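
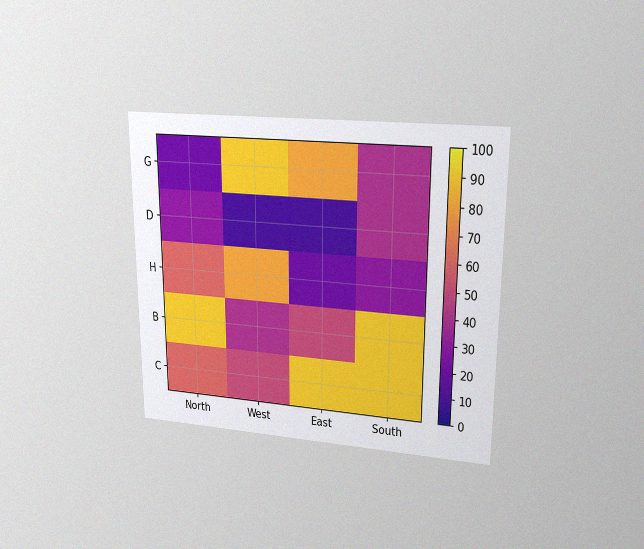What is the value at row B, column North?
90

The chart is viewed at a slight angle, with some photo noise. Matching cell (B, North) against the colorbar gives 90.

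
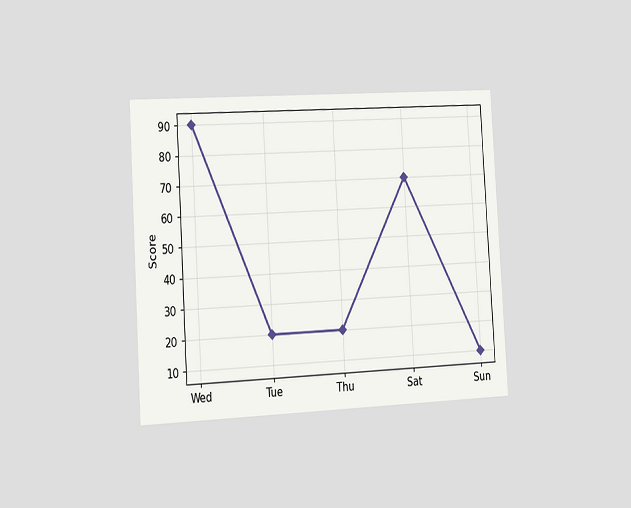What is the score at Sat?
The chart is tilted about 3° counter-clockwise and viewed slightly from the left. At Sat, the line is at 70.

70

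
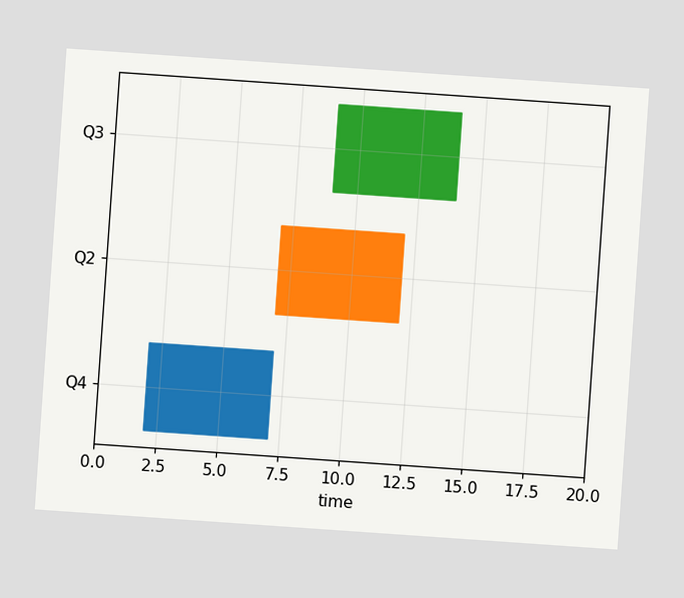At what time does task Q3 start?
9

The chart is tilted about 4° clockwise. The Q3 bar begins at t=9.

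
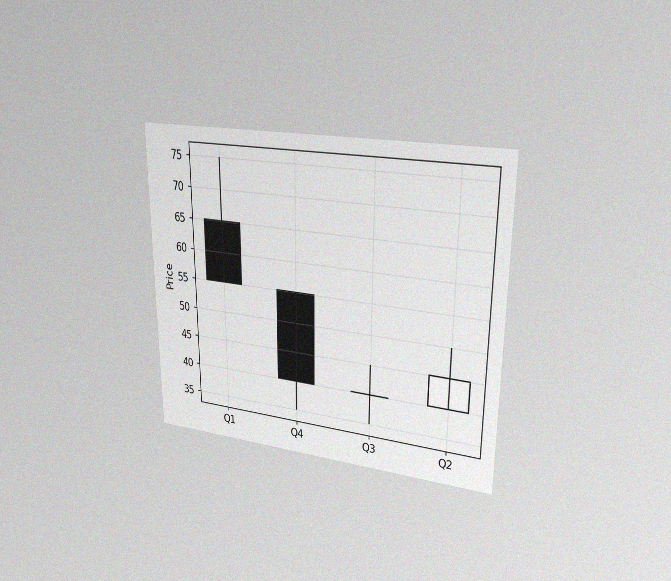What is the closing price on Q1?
55

The chart is viewed at a slight angle, with some photo noise. The Q1 candle closes at 55.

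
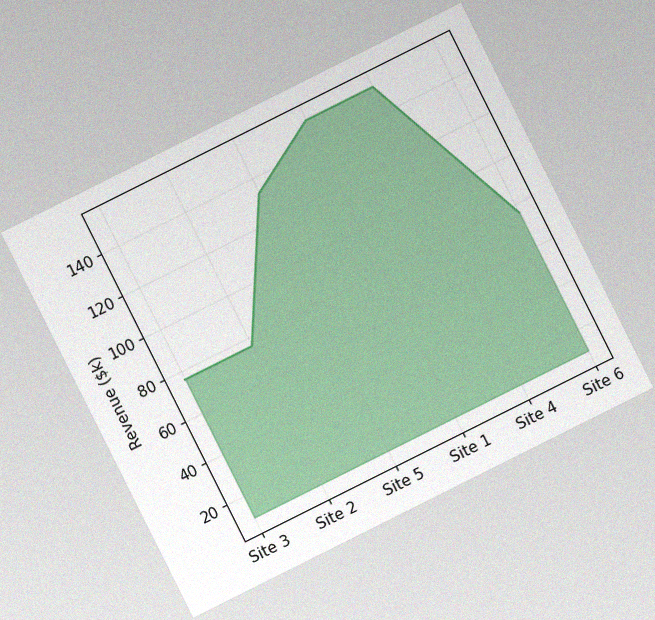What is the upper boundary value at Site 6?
$76k

The chart is tilted about 27° counter-clockwise, with some photo noise. At Site 6 the upper boundary is at $76k.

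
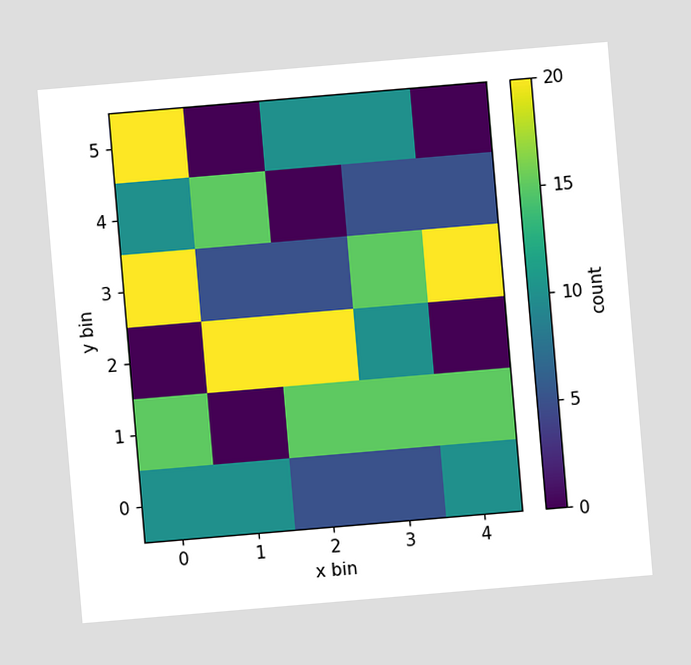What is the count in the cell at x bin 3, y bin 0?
5

The chart is tilted about 5° counter-clockwise. Matching the cell (3, 0) against the colorbar gives 5.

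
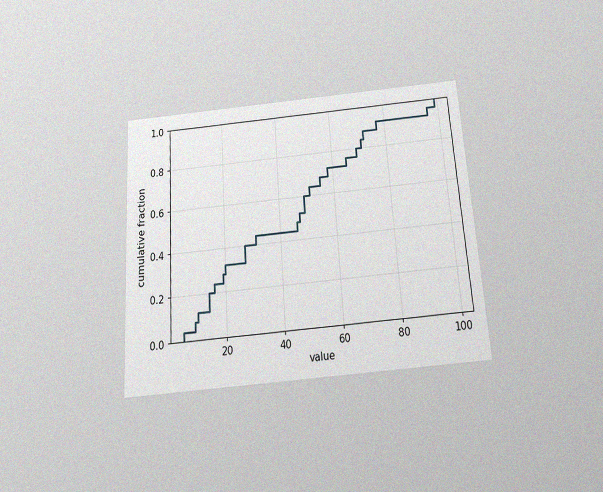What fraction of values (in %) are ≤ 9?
The chart is tilted about 4° counter-clockwise and viewed slightly from below, with some photo noise. At x=9 the ECDF step is at 8%.

8%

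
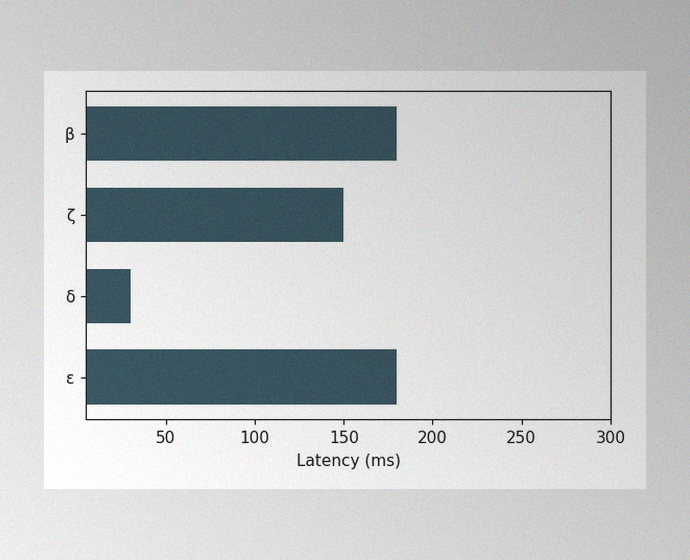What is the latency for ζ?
150ms

The image has some photo noise and uneven lighting. Reading along the chart's x-axis, the ζ bar reaches 150ms.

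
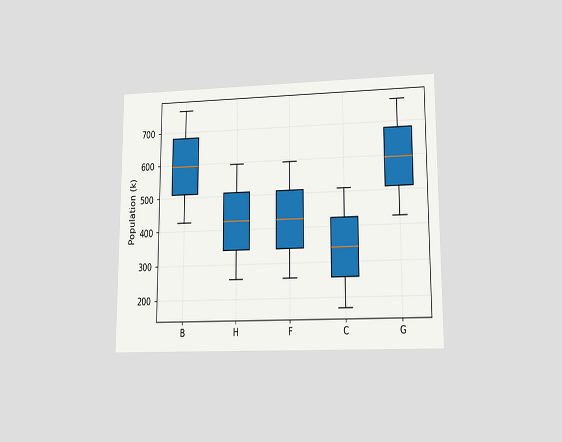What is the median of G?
The chart is viewed at a slight angle. The median line in the G box sits at 595k.

595k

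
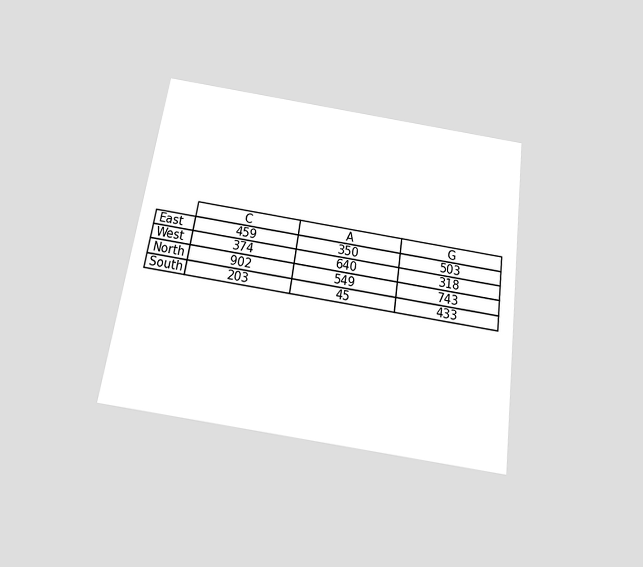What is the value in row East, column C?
459

The chart is tilted about 8° clockwise and viewed slightly from below. The (East, C) cell reads 459.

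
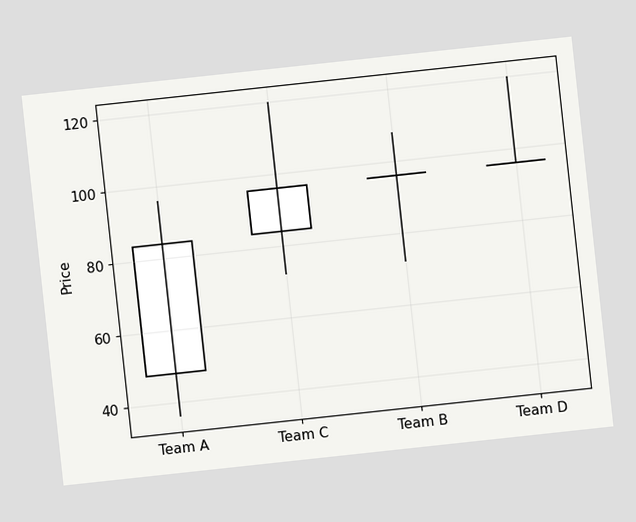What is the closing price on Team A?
The chart is tilted about 6° counter-clockwise. The Team A candle closes at 84.

84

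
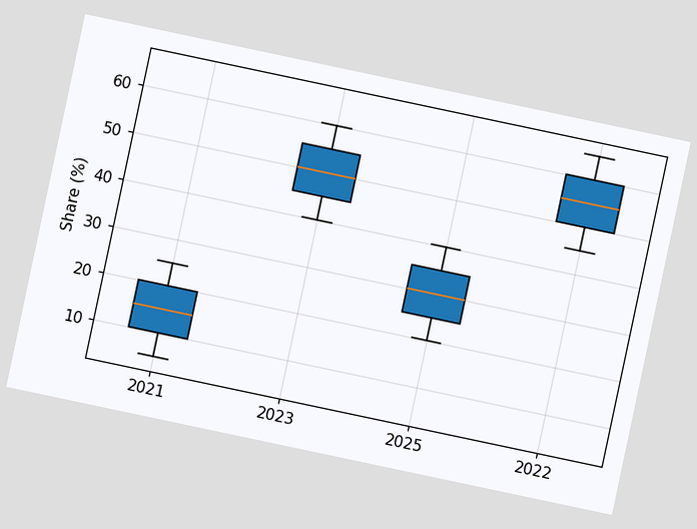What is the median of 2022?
55%

The chart is tilted about 12° clockwise. The median line in the 2022 box sits at 55%.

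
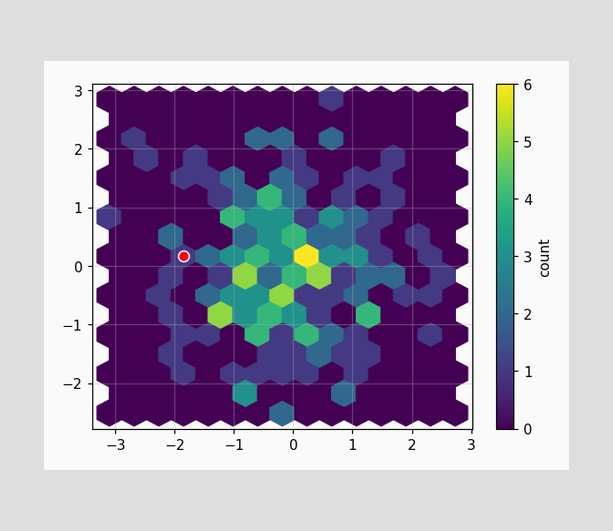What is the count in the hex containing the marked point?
1

The marked hex reads 1 on the colorbar.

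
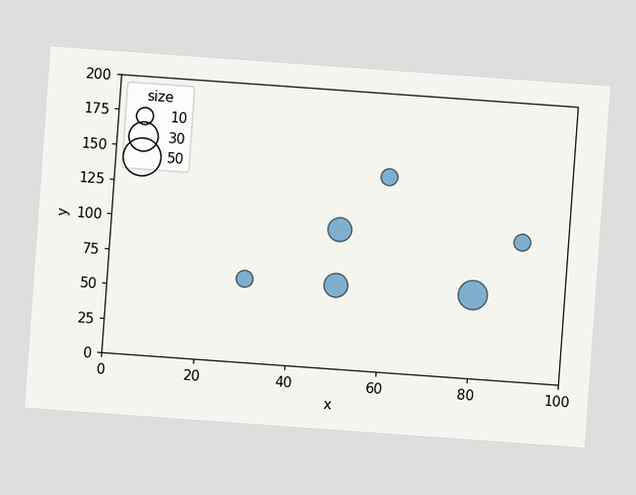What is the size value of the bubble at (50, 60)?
The chart is tilted about 4° clockwise. Matching the bubble at (50, 60) against the size legend gives 20.

20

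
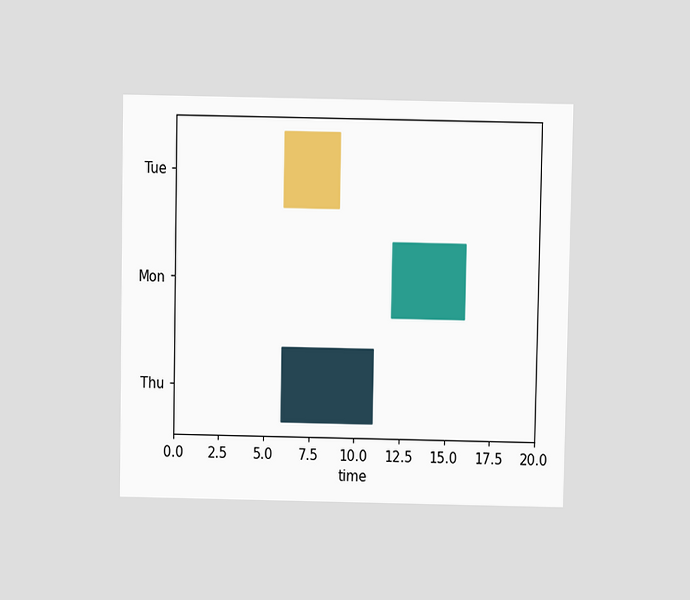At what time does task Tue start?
6

The chart is viewed slightly from above. The Tue bar begins at t=6.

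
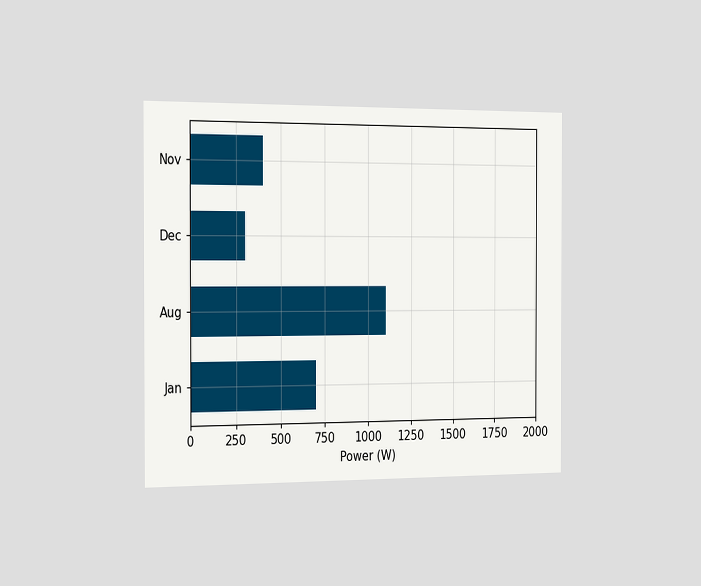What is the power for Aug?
The chart is viewed slightly from the left. Reading along the chart's x-axis, the Aug bar reaches 1100W.

1100W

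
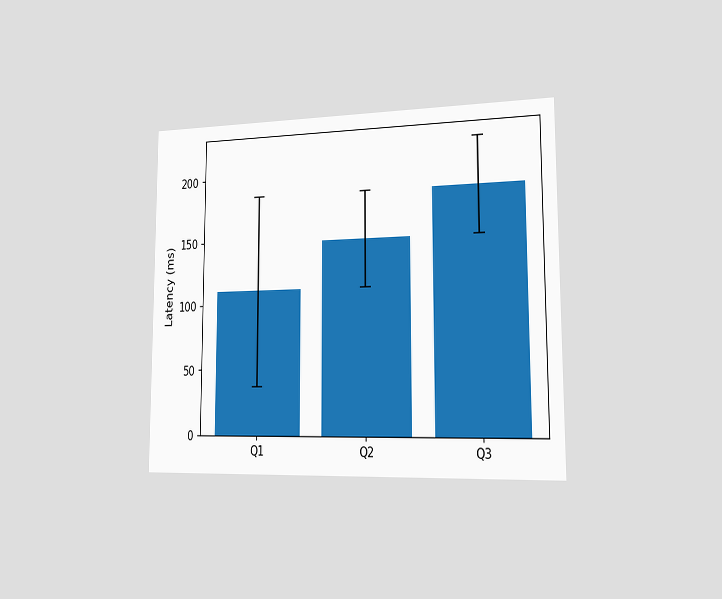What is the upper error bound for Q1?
The chart is viewed slightly from the right. The Q1 bar's upper whisker reaches 185ms.

185ms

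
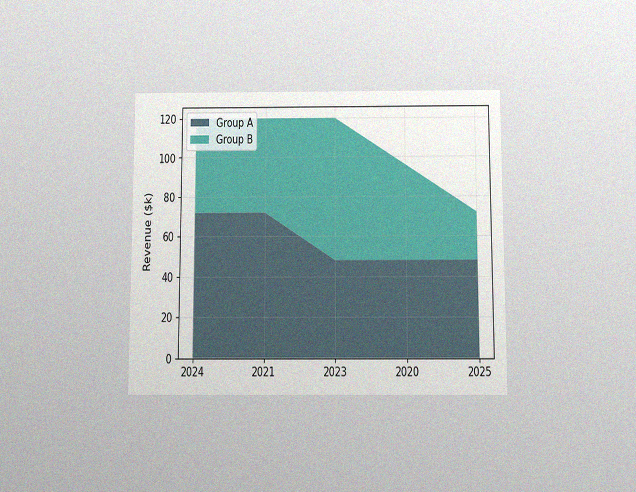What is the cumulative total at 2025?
$72k

The chart is viewed slightly from below, with some photo noise. The stacked total at 2025 reaches $72k.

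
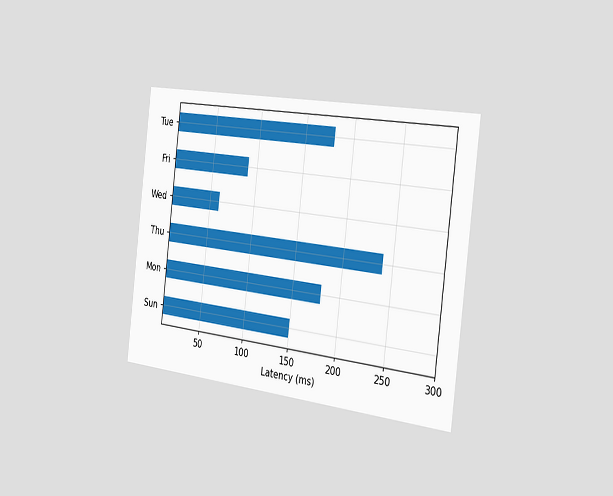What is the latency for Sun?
150ms

The chart is tilted about 7° clockwise and viewed slightly from the right. Reading along the chart's x-axis, the Sun bar reaches 150ms.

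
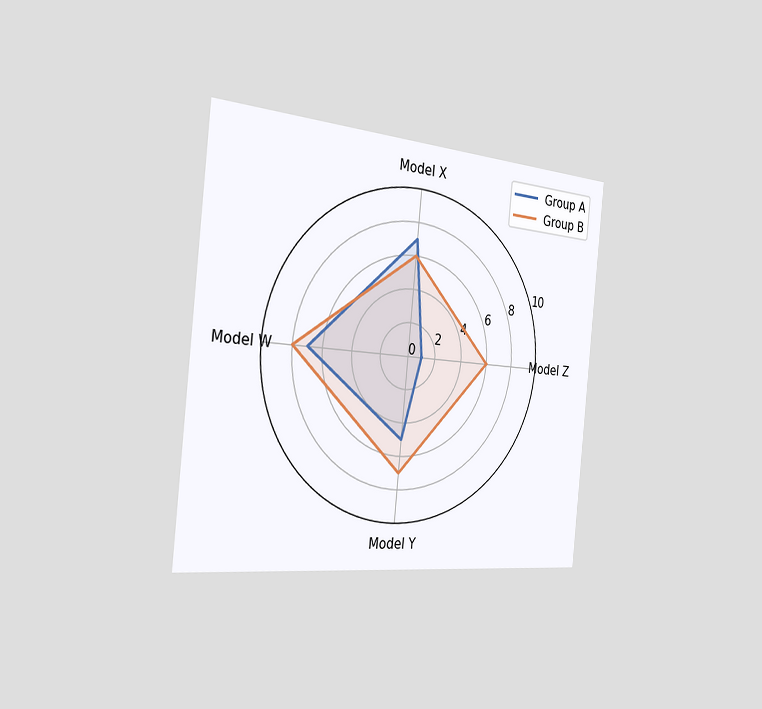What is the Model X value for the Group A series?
7

The chart is tilted about 6° clockwise and viewed slightly from the left. On the Model X axis, Group A reaches 7.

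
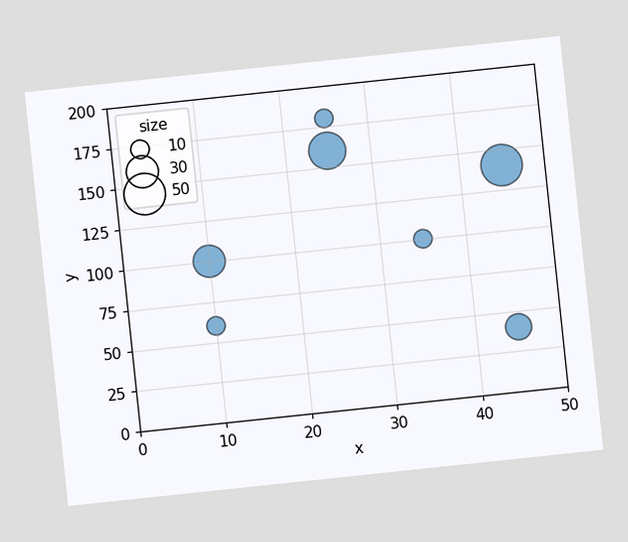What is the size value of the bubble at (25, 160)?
The chart is tilted about 6° counter-clockwise. Matching the bubble at (25, 160) against the size legend gives 40.

40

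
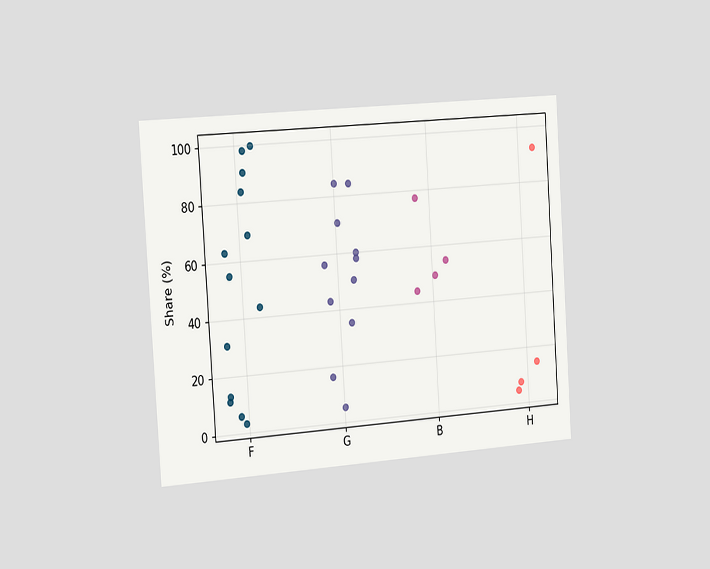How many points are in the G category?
The chart is tilted about 4° counter-clockwise and viewed slightly from the left. Counting the markers in the G column gives 11.

11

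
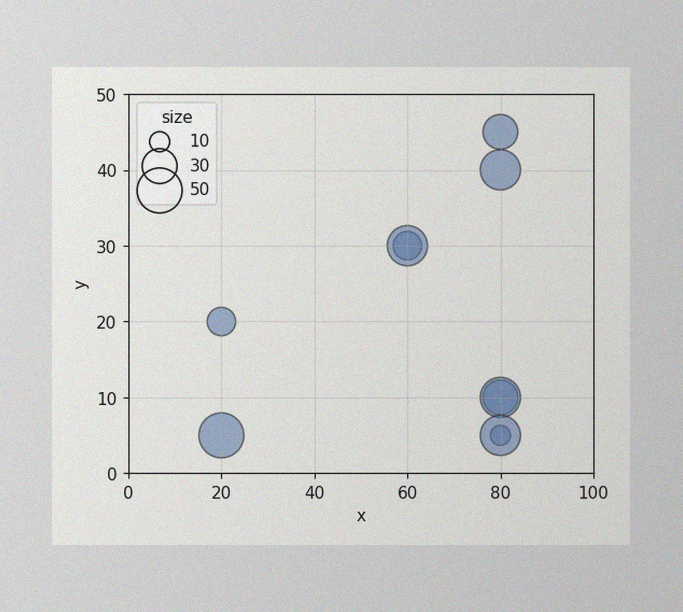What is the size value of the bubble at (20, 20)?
20

The image has some photo noise and uneven lighting. Matching the bubble at (20, 20) against the size legend gives 20.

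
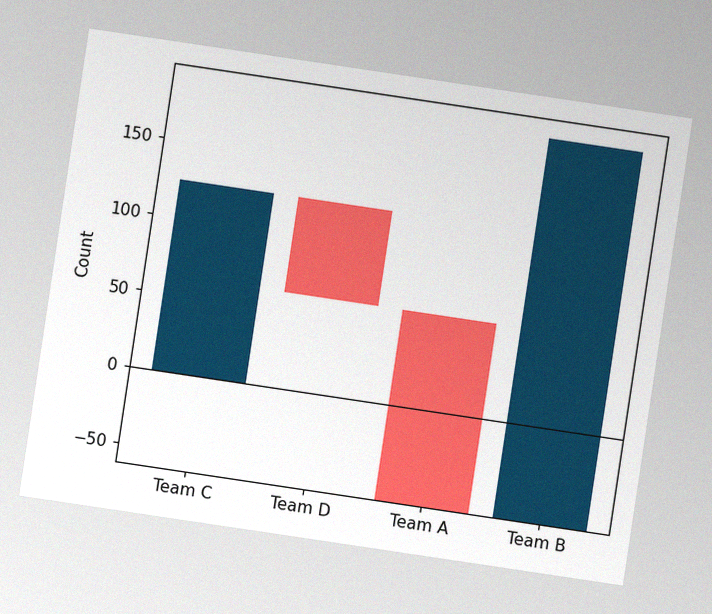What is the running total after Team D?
The chart is tilted about 8° clockwise, with some photo noise. After Team D the running total reaches 62.

62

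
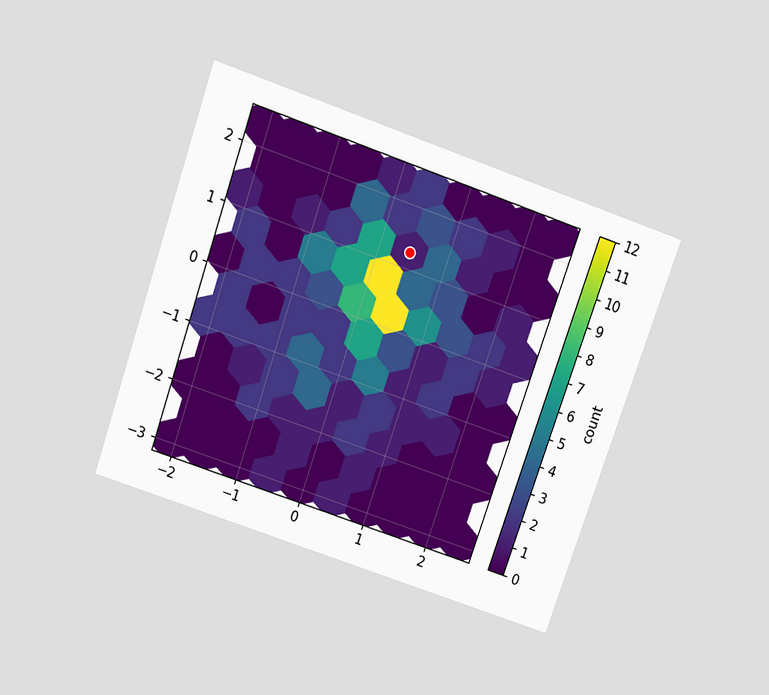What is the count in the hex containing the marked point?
1

The chart is tilted about 19° clockwise and viewed slightly from above. The marked hex reads 1 on the colorbar.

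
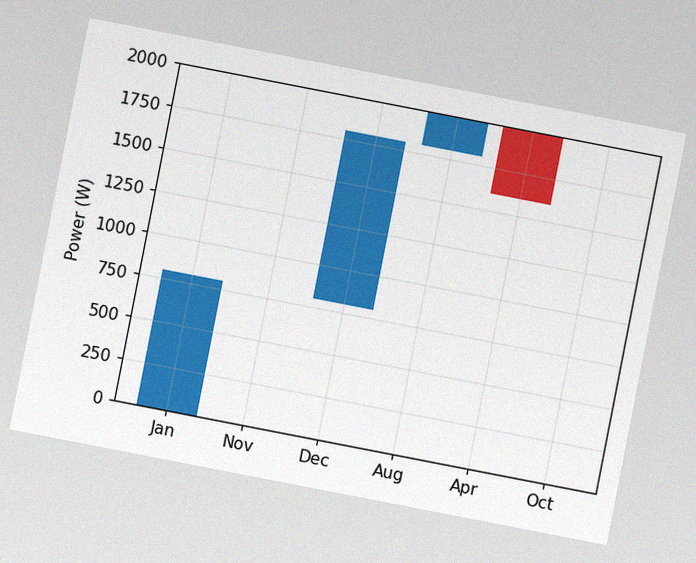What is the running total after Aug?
2000W

The chart is tilted about 11° clockwise, with some photo noise. After Aug the running total reaches 2000W.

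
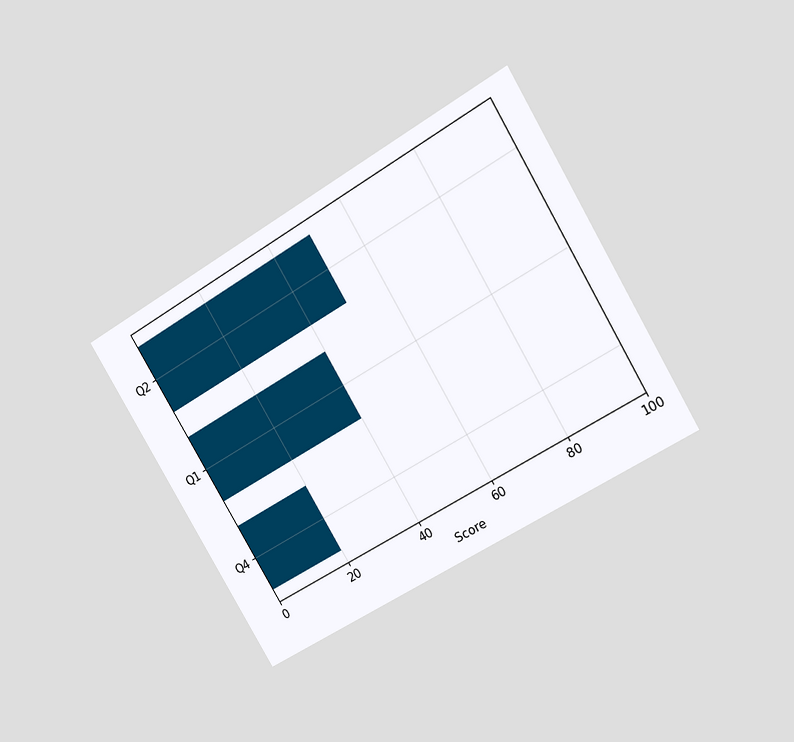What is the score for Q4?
The chart is tilted about 31° counter-clockwise and viewed at a slight angle. Reading along the chart's x-axis, the Q4 bar reaches 20.

20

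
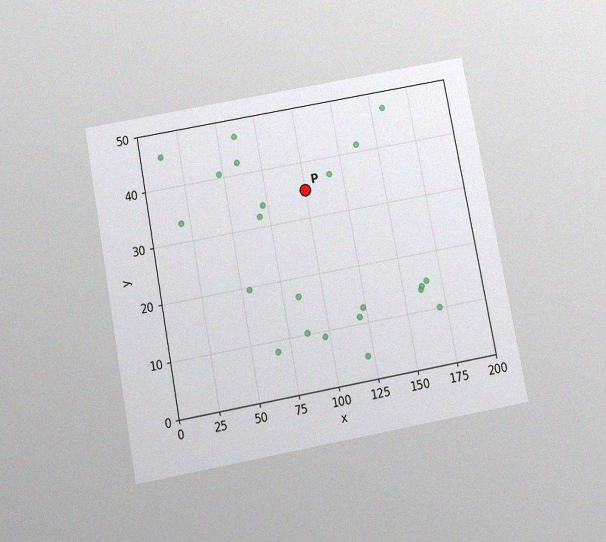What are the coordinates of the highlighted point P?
The chart is tilted about 11° counter-clockwise and viewed slightly from below, with some photo noise. Following the gridlines from P to each axis, P sits at (100, 35).

(100, 35)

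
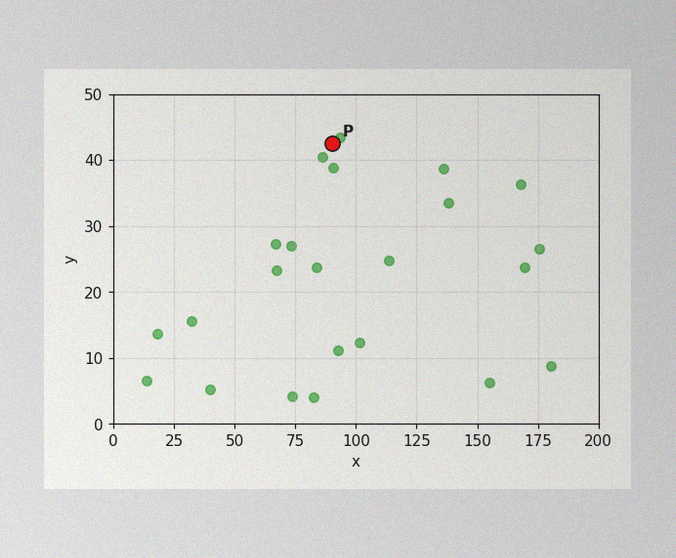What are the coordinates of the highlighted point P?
(90, 42.5)

The image has some photo noise and uneven lighting. Following the gridlines from P to each axis, P sits at (90, 42.5).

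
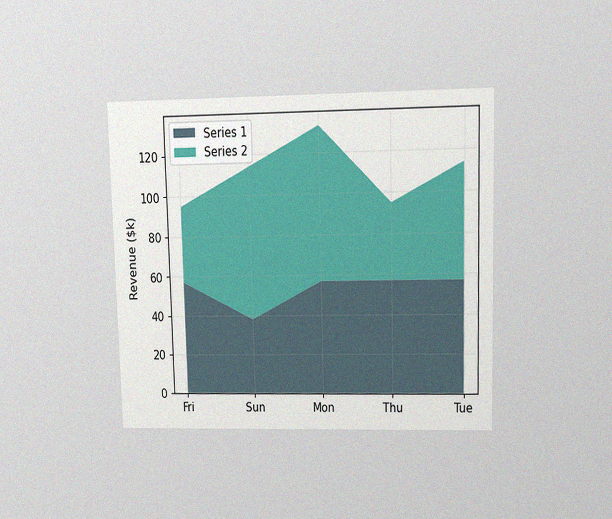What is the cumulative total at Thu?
The chart is viewed at a slight angle, with some photo noise. The stacked total at Thu reaches $95k.

$95k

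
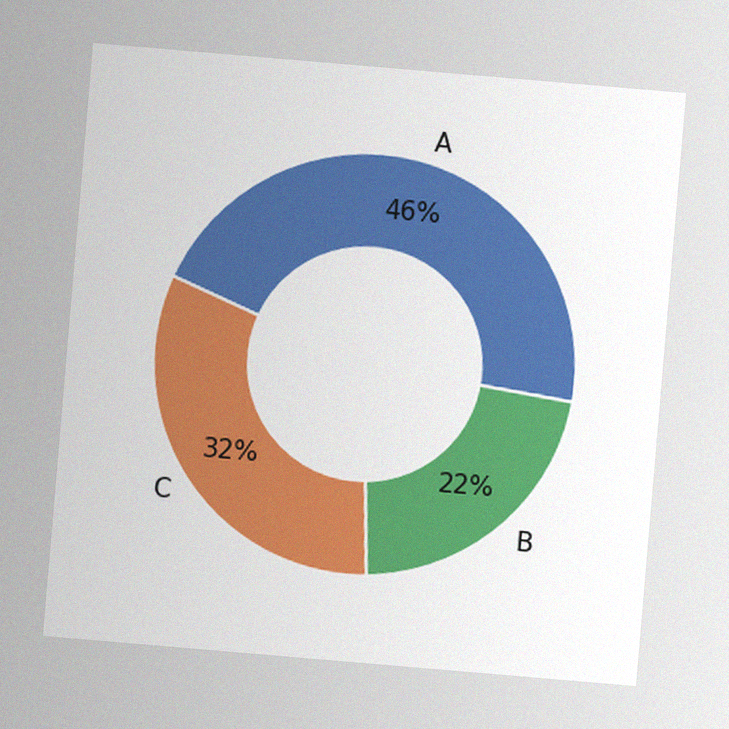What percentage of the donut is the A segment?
The chart is tilted about 5° clockwise, with some photo noise. The A segment takes up 46% of the ring.

46%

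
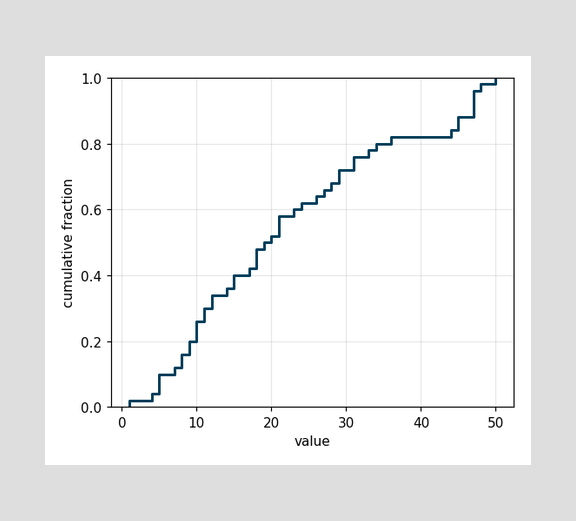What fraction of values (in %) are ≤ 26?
At x=26 the ECDF step is at 64%.

64%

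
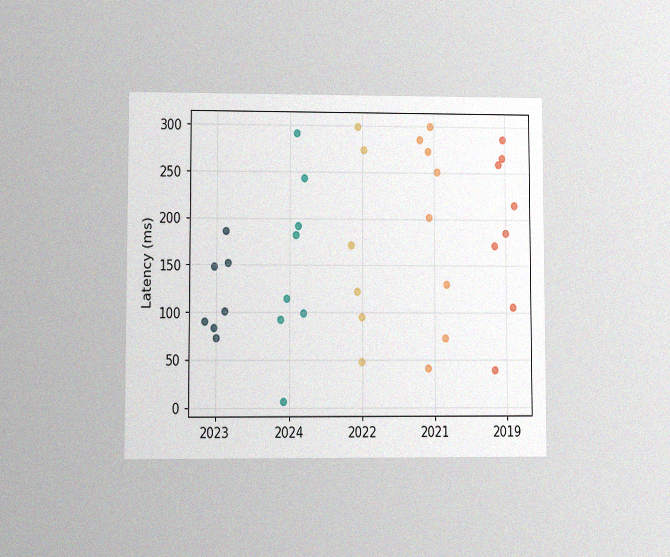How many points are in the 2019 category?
The chart is viewed at a slight angle, with some photo noise. Counting the markers in the 2019 column gives 8.

8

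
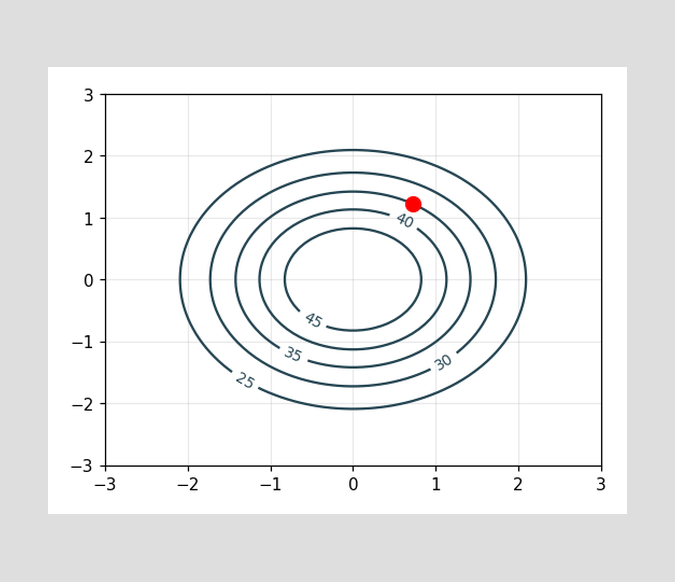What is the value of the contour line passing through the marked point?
35

The marked point sits on the contour labelled 35.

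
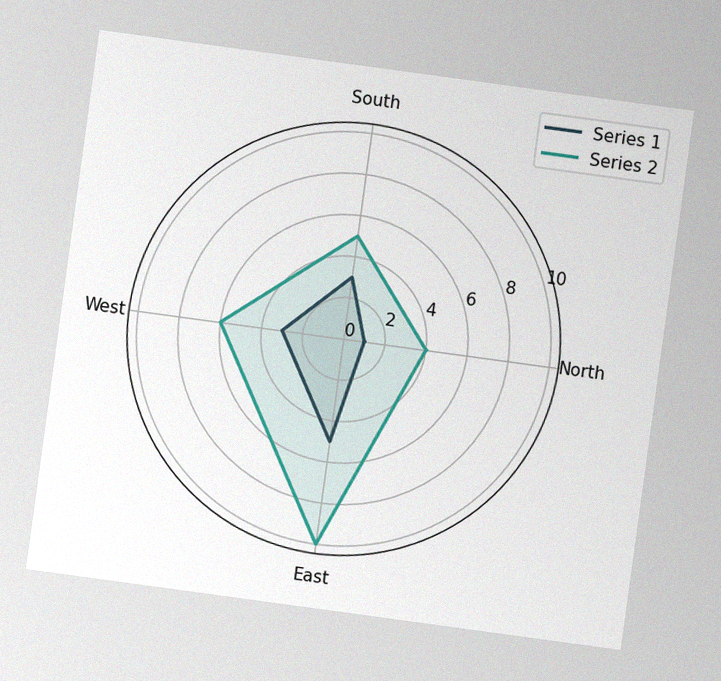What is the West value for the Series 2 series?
6

The chart is tilted about 8° clockwise, with some photo noise. On the West axis, Series 2 reaches 6.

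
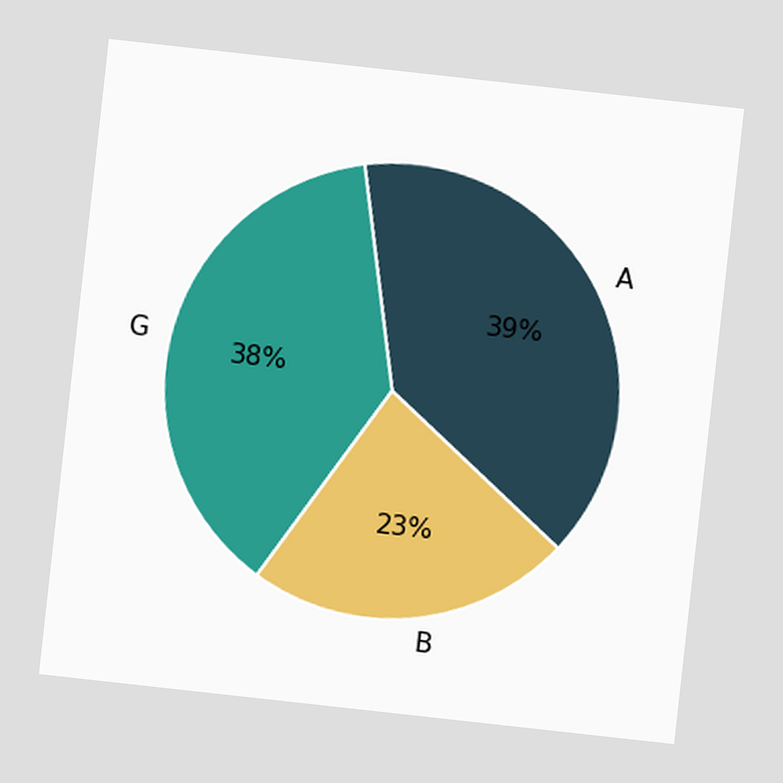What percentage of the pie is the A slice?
The chart is tilted about 6° clockwise. The A slice takes up 39% of the pie.

39%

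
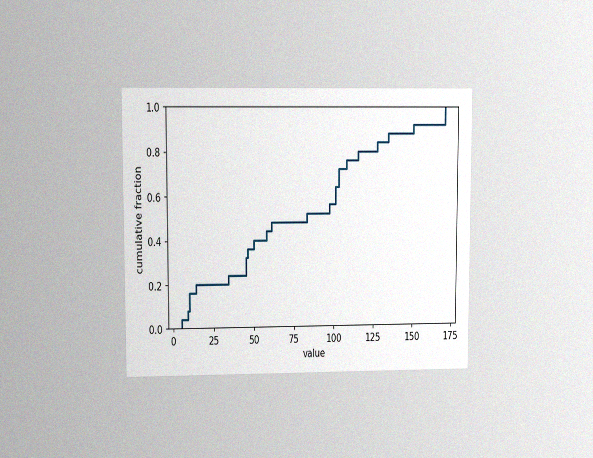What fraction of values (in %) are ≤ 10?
The chart is viewed at a slight angle, with some photo noise. At x=10 the ECDF step is at 16%.

16%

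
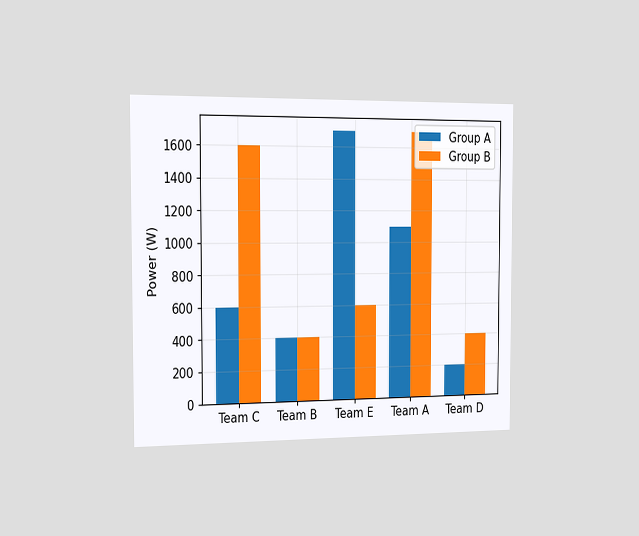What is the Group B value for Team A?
The chart is viewed slightly from the left. The Group B bar at Team A reaches 1700W on the y-axis.

1700W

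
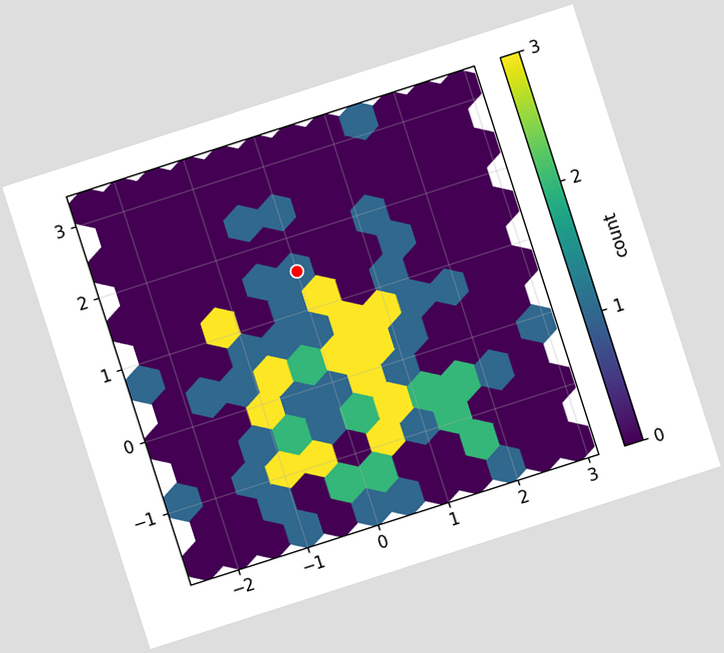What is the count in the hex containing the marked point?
1

The chart is tilted about 18° counter-clockwise. The marked hex reads 1 on the colorbar.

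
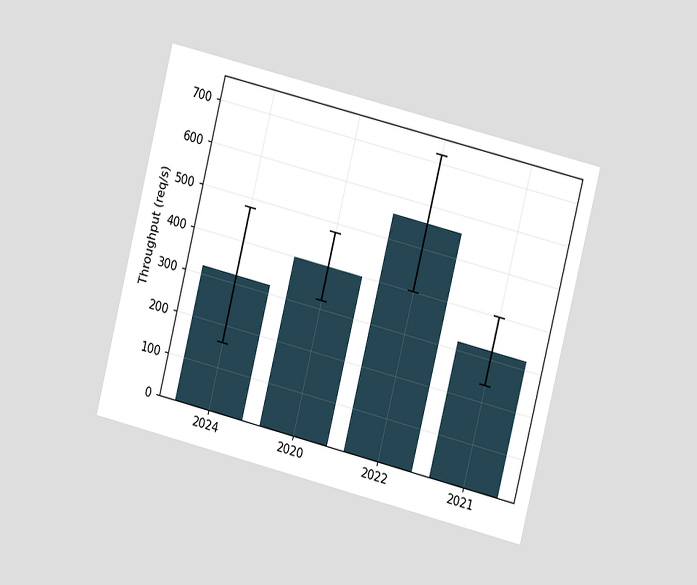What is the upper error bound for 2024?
The chart is tilted about 14° clockwise and viewed slightly from the right. The 2024 bar's upper whisker reaches 480req/s.

480req/s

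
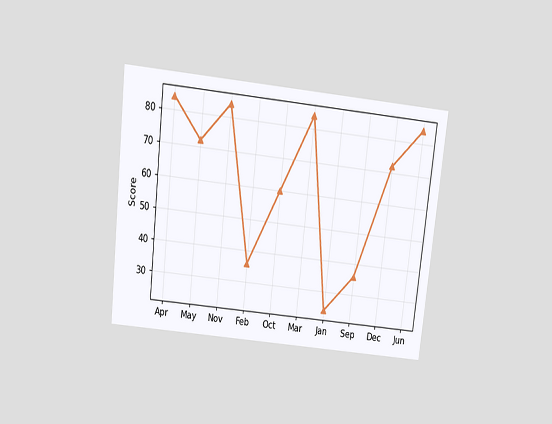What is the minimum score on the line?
24

The chart is tilted about 6° clockwise and viewed slightly from above. The lowest point is at Jan, and reading across to the y-axis gives 24.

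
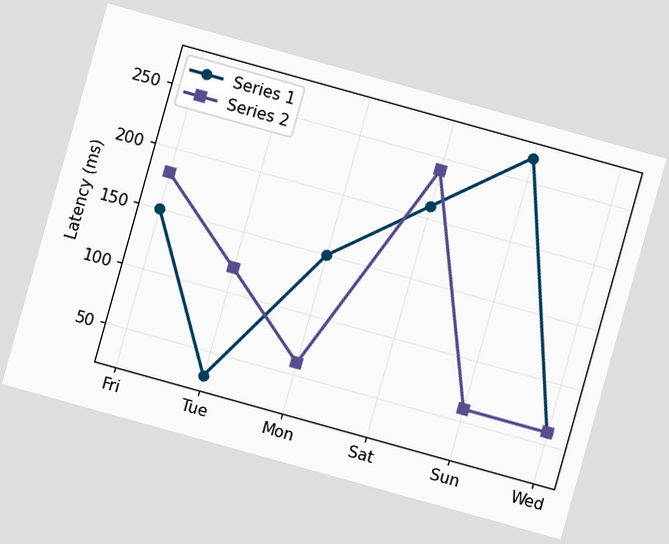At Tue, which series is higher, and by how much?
Series 2, by 90ms

The chart is tilted about 16° clockwise. At Tue, Series 2 sits above the other line by 90ms.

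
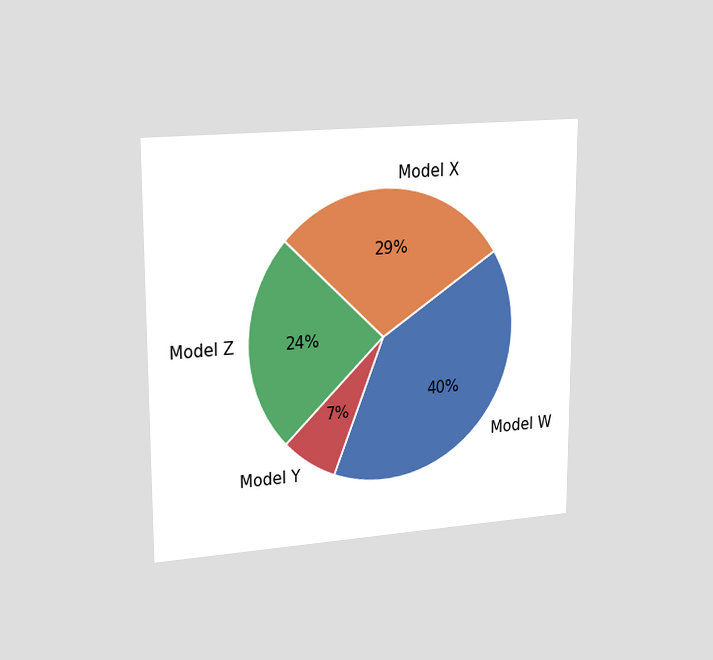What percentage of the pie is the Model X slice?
The chart is viewed slightly from the left. The Model X slice takes up 29% of the pie.

29%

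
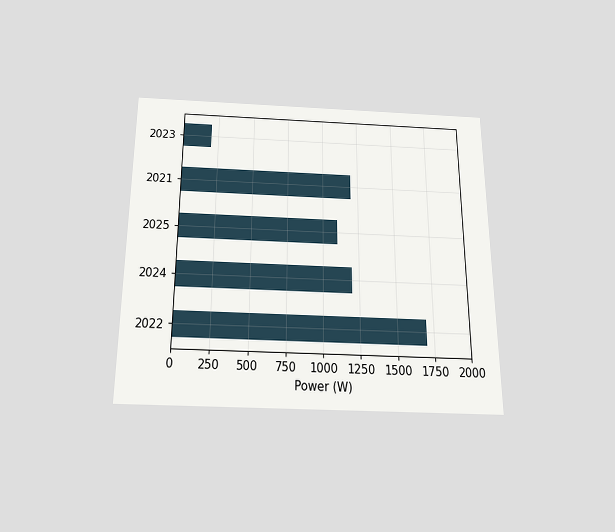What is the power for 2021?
The chart is viewed slightly from below. Reading along the chart's x-axis, the 2021 bar reaches 1200W.

1200W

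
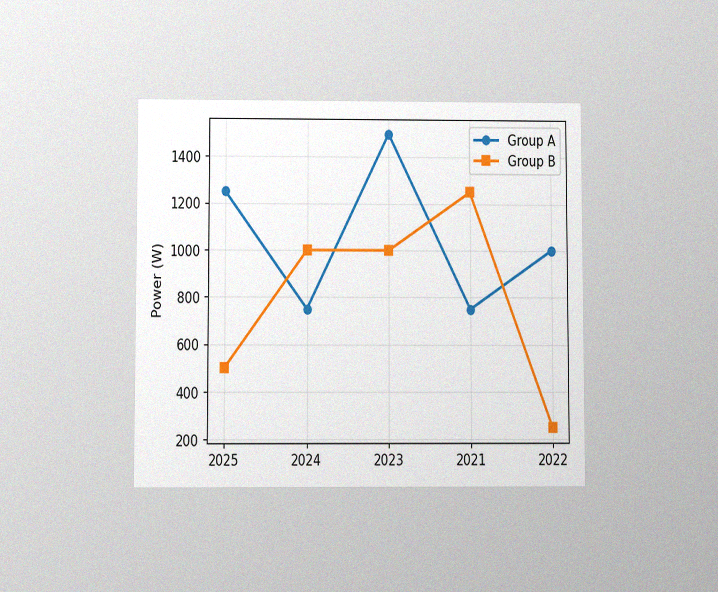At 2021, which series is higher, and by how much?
The chart is viewed at a slight angle, with some photo noise. At 2021, Group B sits above the other line by 500W.

Group B, by 500W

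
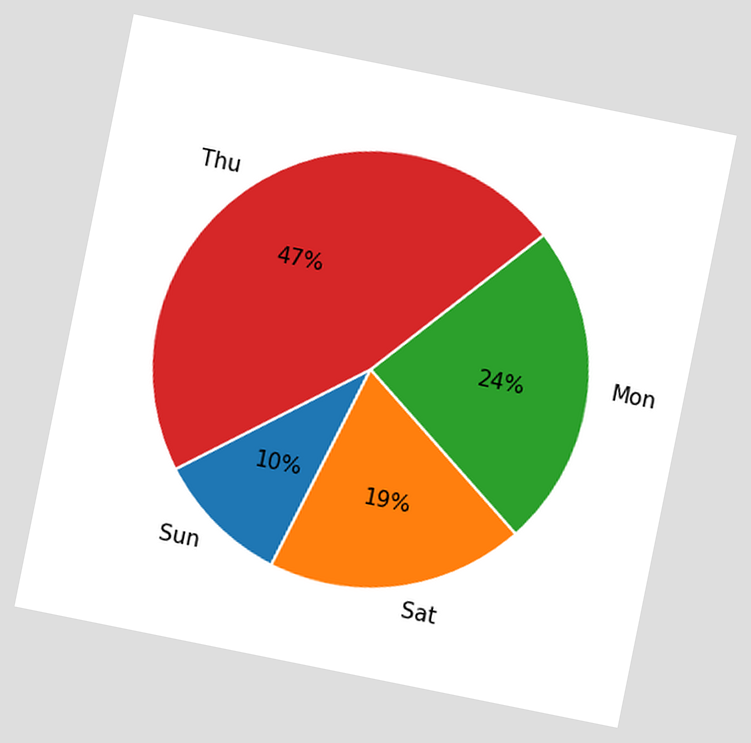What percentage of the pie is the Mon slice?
The chart is tilted about 11° clockwise. The Mon slice takes up 24% of the pie.

24%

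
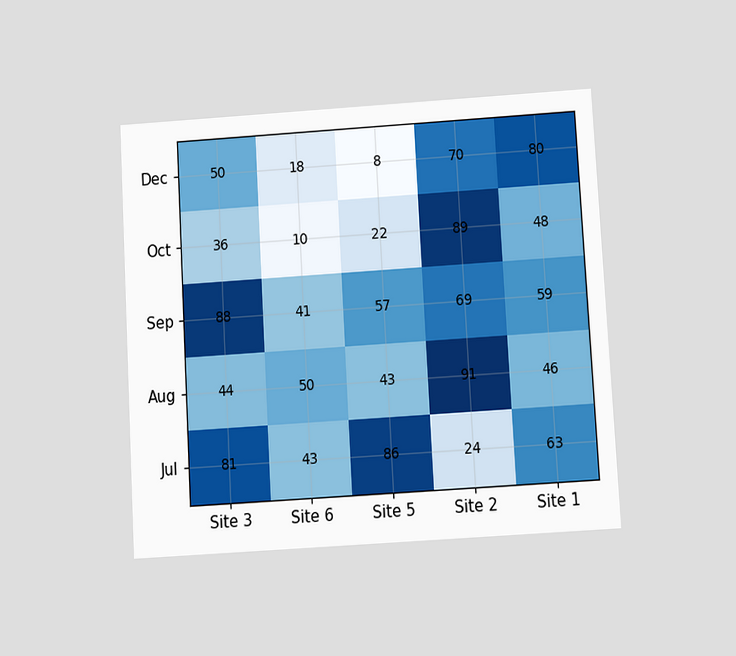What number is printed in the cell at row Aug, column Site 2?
91

The chart is tilted about 3° counter-clockwise and viewed slightly from below. The (Aug, Site 2) cell reads 91.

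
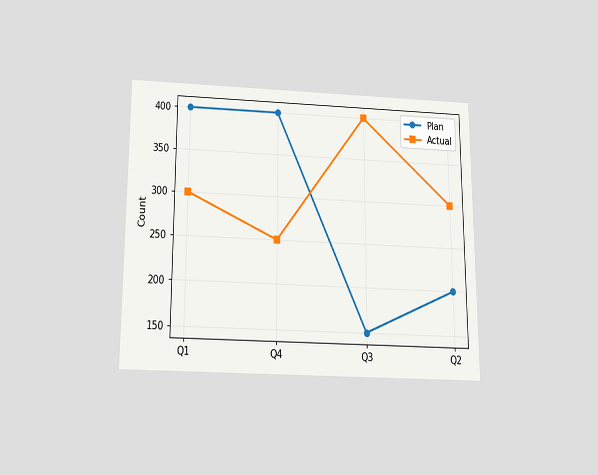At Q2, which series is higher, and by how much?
The chart is viewed slightly from below. At Q2, Actual sits above the other line by 100.

Actual, by 100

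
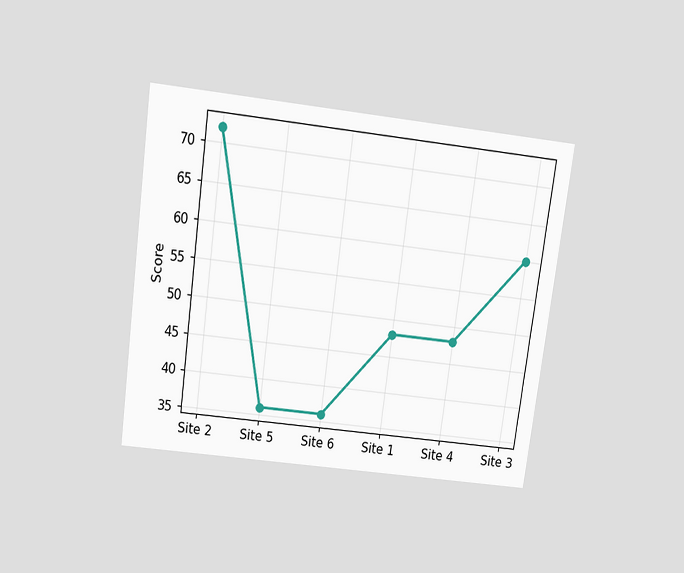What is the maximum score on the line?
72

The chart is tilted about 8° clockwise and viewed slightly from above. The highest point is at Site 2, and reading across to the y-axis gives 72.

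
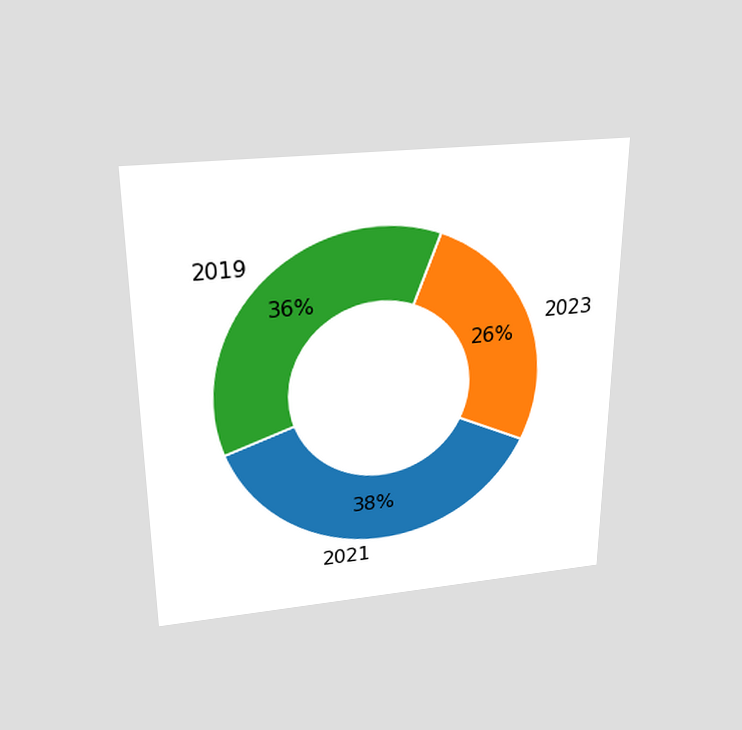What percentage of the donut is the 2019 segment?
The chart is viewed slightly from above. The 2019 segment takes up 36% of the ring.

36%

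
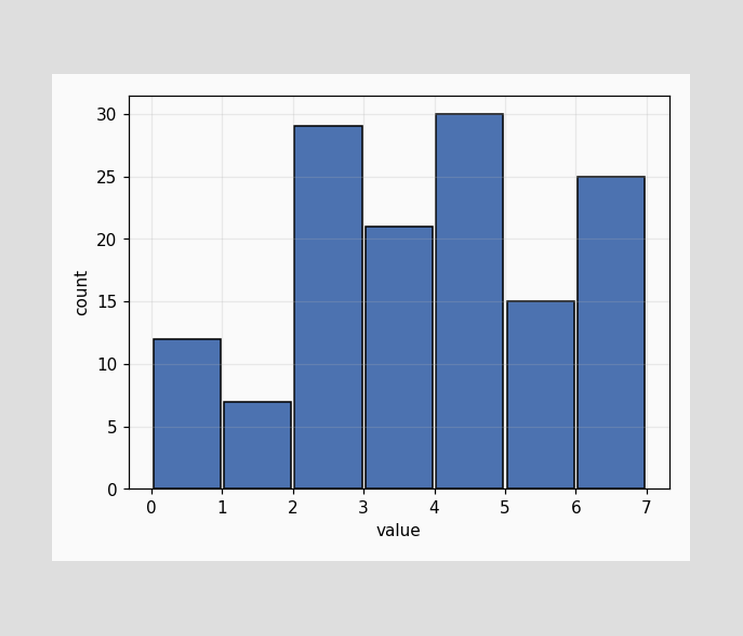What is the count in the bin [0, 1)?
The [0, 1) bin has height 12.

12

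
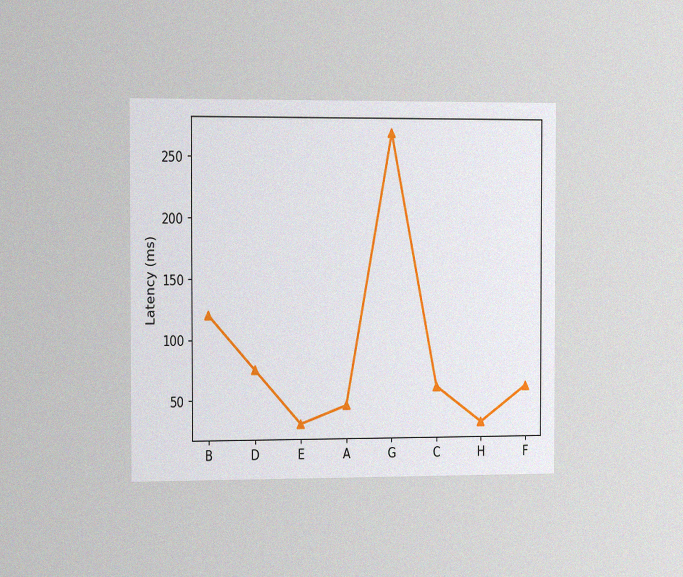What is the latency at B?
The chart is viewed slightly from the left, with some photo noise. At B, the line is at 120ms.

120ms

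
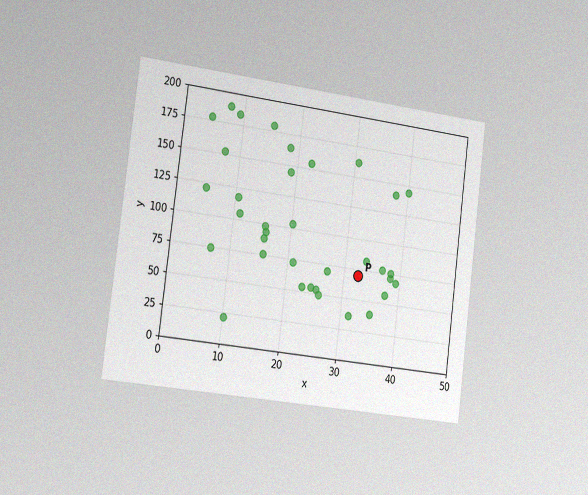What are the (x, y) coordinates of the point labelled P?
The chart is tilted about 7° clockwise and viewed slightly from the left, with some photo noise. Following the gridlines from P to each axis, P sits at (32.5, 70).

(32.5, 70)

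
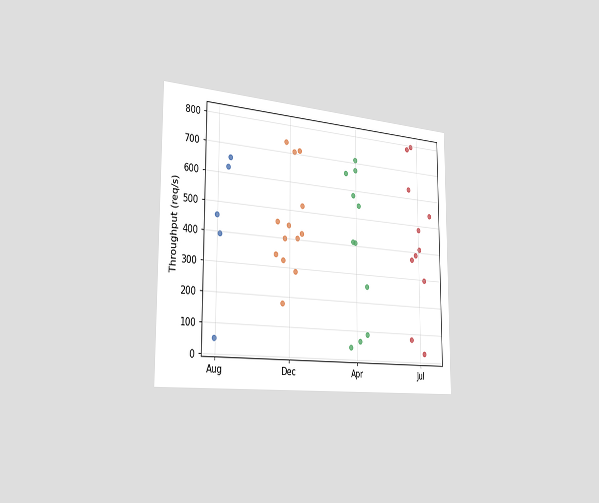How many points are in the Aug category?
The chart is viewed slightly from the left. Counting the markers in the Aug column gives 5.

5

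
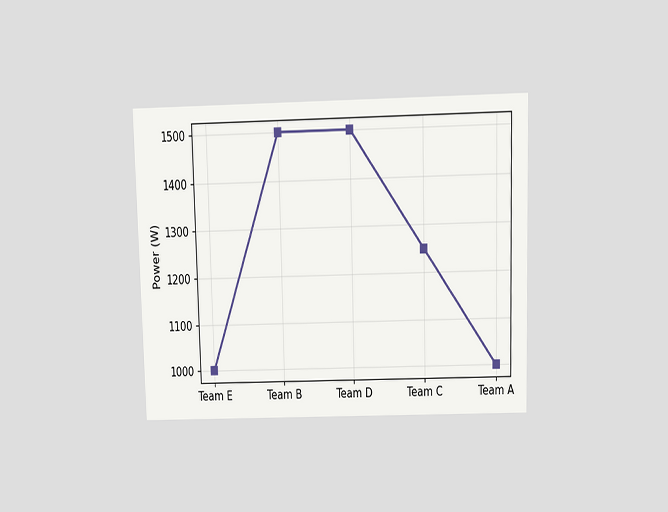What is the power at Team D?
1500W

The chart is viewed at a slight angle. At Team D, the line is at 1500W.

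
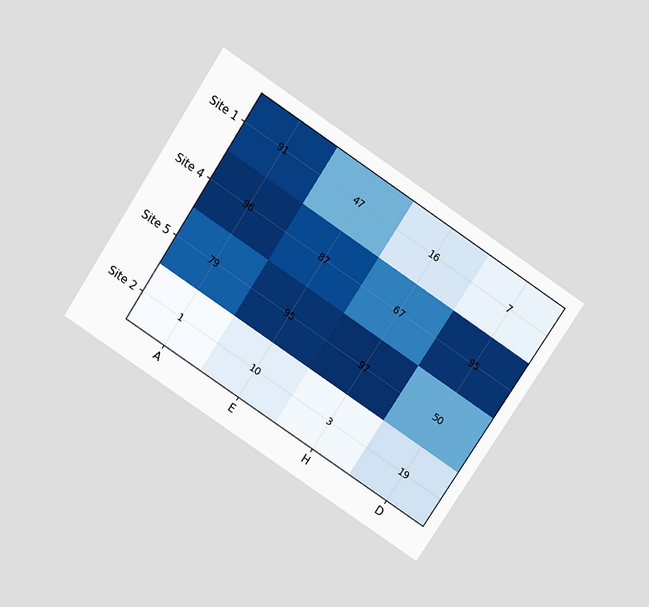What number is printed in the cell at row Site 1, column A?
91

The chart is tilted about 33° clockwise and viewed slightly from above. The (Site 1, A) cell reads 91.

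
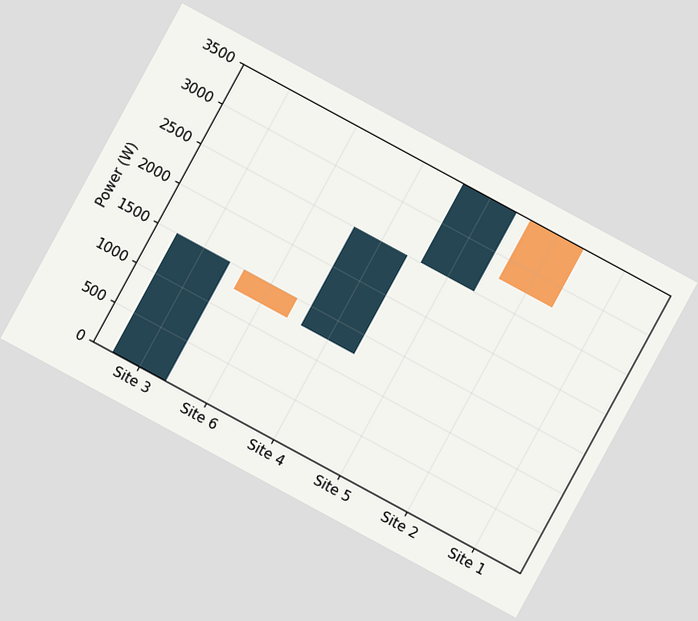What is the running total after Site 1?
The chart is tilted about 28° clockwise. After Site 1 the running total reaches 2750W.

2750W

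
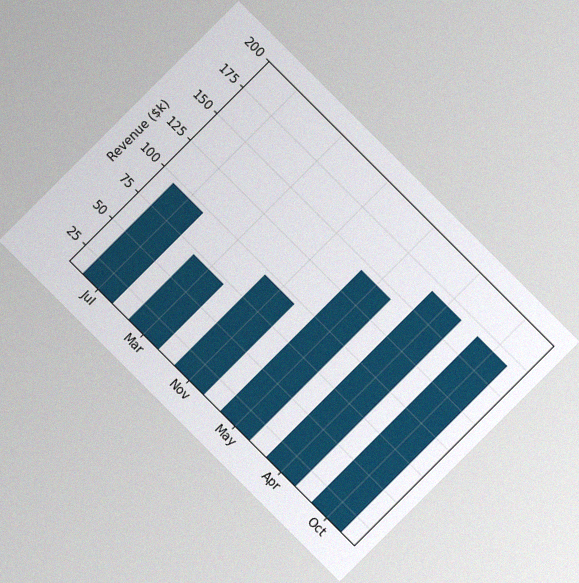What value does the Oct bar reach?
The chart is tilted about 45° clockwise, with some photo noise. Reading along the chart's y-axis, the Oct bar reaches $168k.

$168k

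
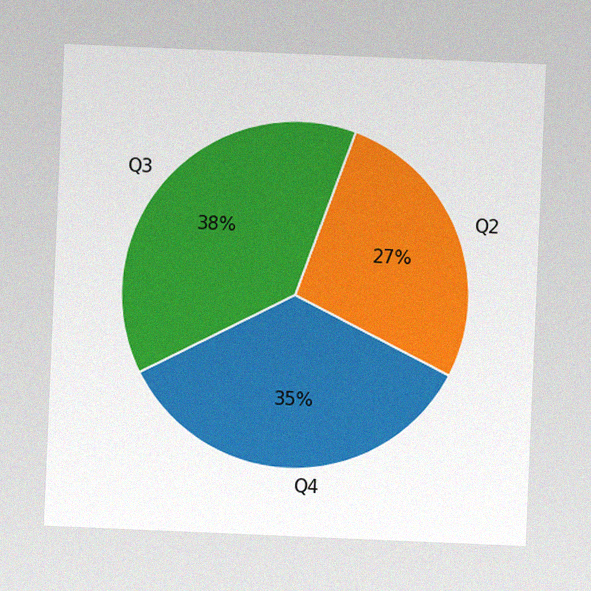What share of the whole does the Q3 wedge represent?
The chart is tilted about 2° clockwise, with some photo noise. The Q3 slice takes up 38% of the pie.

38%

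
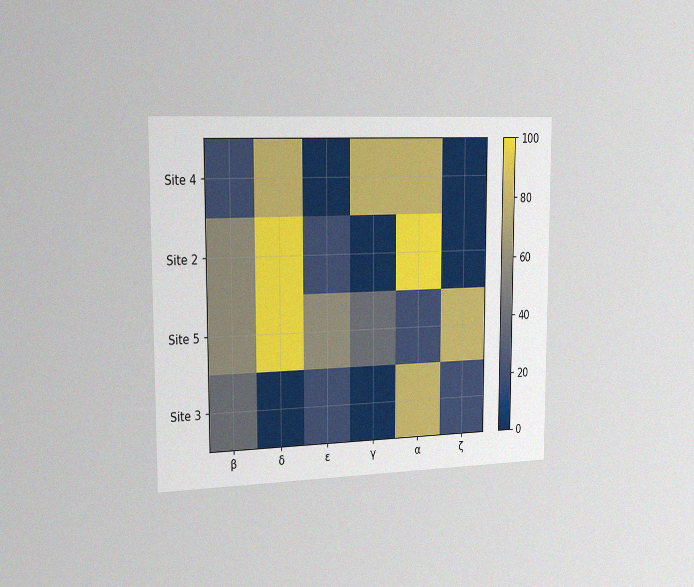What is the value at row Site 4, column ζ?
0

The chart is viewed slightly from the left, with some photo noise. Matching cell (Site 4, ζ) against the colorbar gives 0.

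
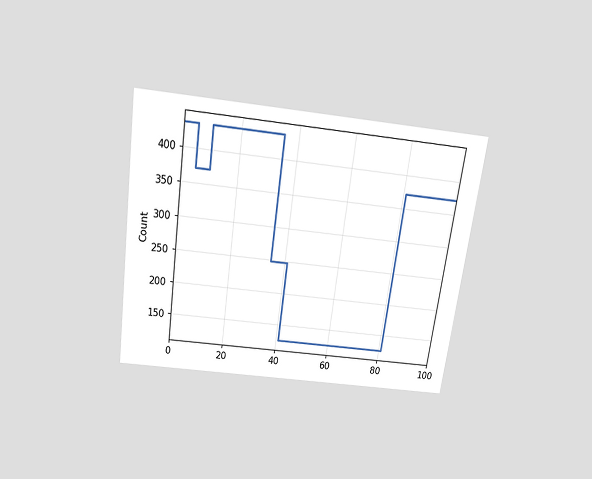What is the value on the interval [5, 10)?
The chart is tilted about 8° clockwise and viewed slightly from above. On [5, 10) the step sits at 372.

372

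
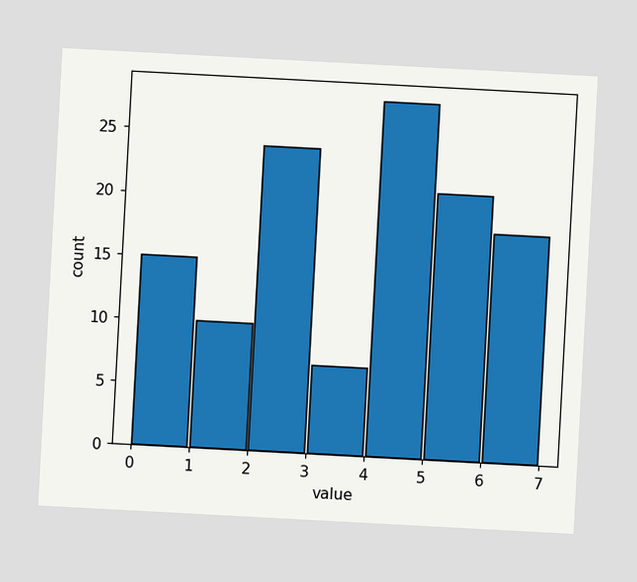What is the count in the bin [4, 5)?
28

The chart is tilted about 3° clockwise. The [4, 5) bin has height 28.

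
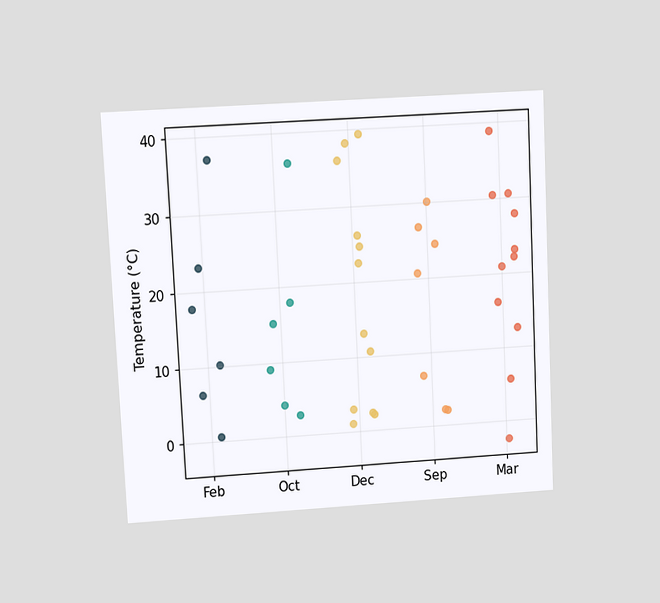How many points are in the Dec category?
12

The chart is tilted about 3° counter-clockwise and viewed at a slight angle. Counting the markers in the Dec column gives 12.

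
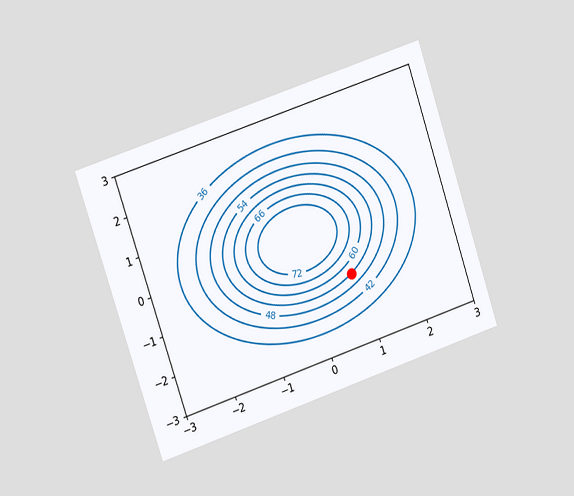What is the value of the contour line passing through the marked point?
The chart is tilted about 19° counter-clockwise and viewed slightly from the left. The marked point sits on the contour labelled 54.

54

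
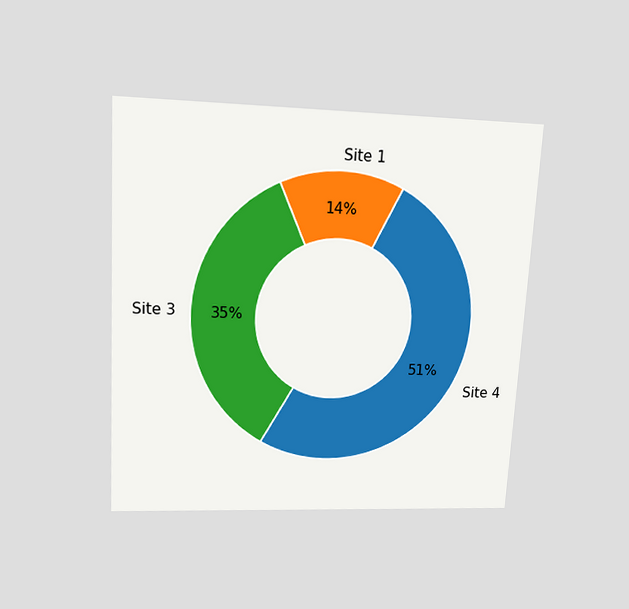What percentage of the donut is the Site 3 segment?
The chart is tilted about 3° clockwise and viewed slightly from above. The Site 3 segment takes up 35% of the ring.

35%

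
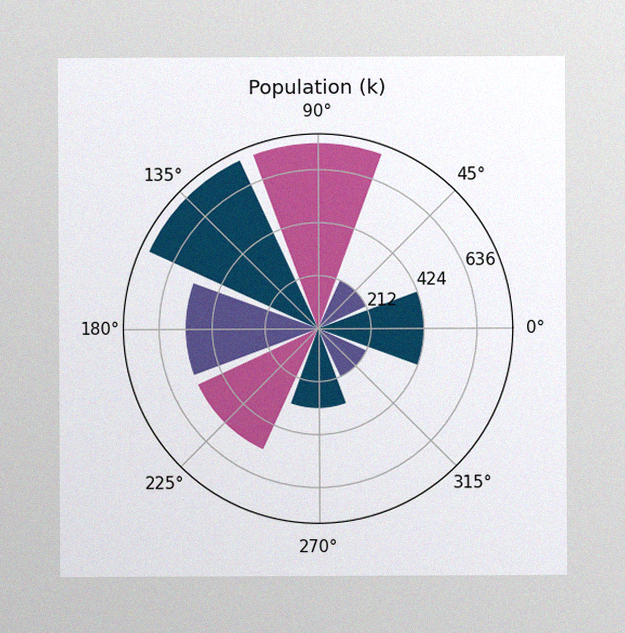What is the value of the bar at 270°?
318k

The image has some photo noise and uneven lighting. The bar at 270° reaches 318k on the radial axis.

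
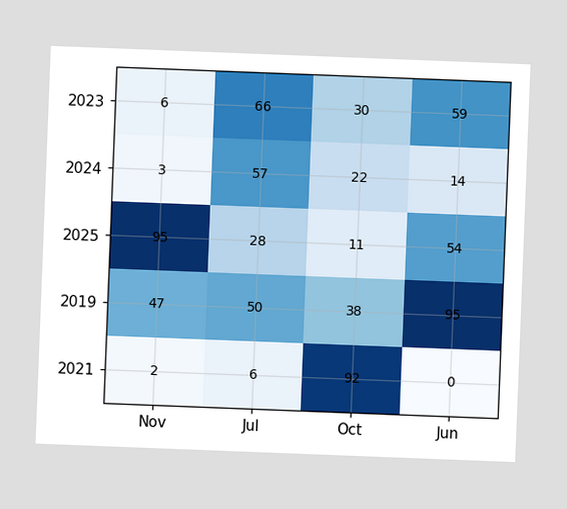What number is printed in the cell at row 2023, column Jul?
The chart is tilted about 2° clockwise. The (2023, Jul) cell reads 66.

66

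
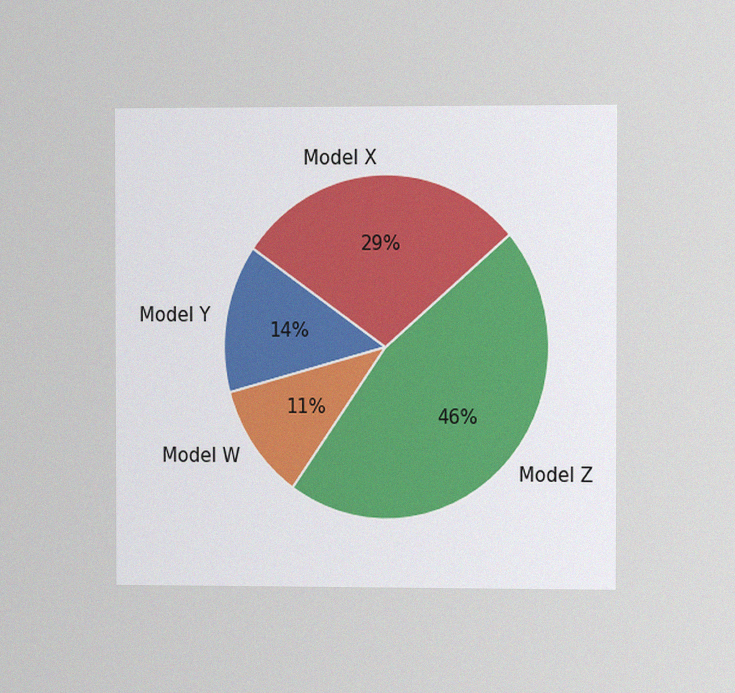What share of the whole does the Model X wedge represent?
The chart is viewed slightly from the right, with some photo noise. The Model X slice takes up 29% of the pie.

29%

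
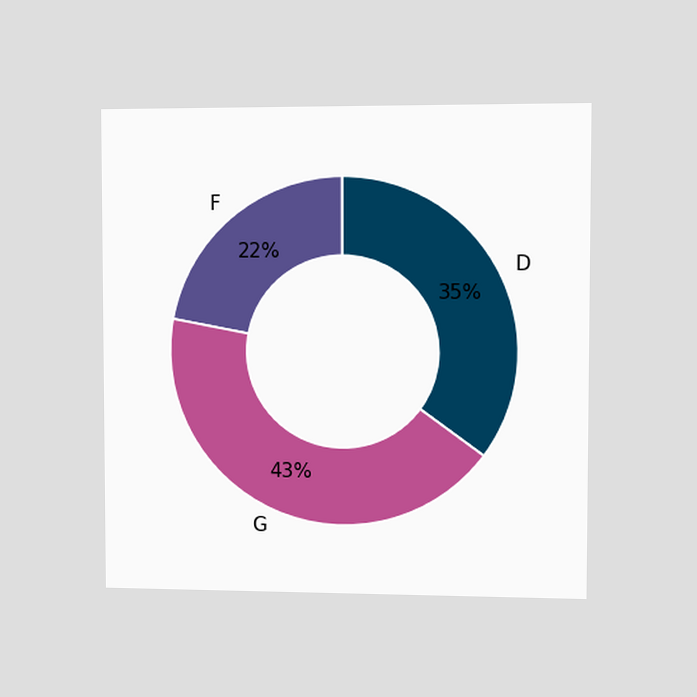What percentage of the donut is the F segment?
The chart is viewed slightly from the right. The F segment takes up 22% of the ring.

22%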